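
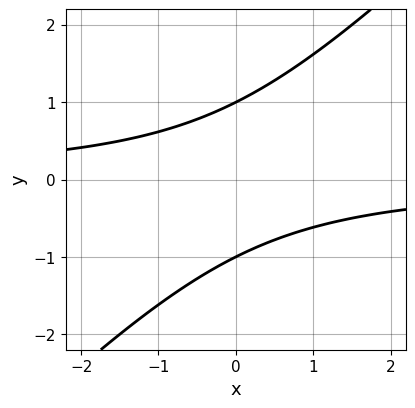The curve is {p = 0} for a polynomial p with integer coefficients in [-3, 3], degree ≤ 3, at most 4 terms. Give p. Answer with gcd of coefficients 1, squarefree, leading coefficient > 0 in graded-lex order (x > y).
x*y - y^2 + 1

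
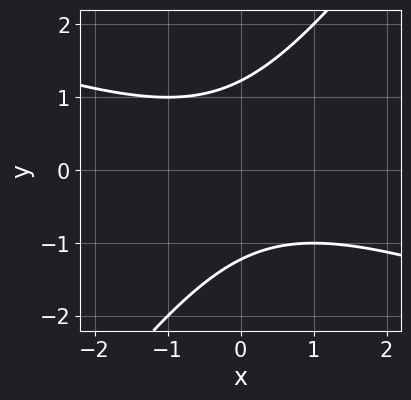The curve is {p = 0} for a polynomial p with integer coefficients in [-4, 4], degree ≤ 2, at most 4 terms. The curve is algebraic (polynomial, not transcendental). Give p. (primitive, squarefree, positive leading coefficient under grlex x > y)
x^2 + 2*x*y - 2*y^2 + 3

(a) The degree is 2 — the shape is more complex than any degree-1 curve.
(b) Against the integer gridlines: it misses every integer gridline on the x-axis.
(c) Assembling these constraints gives the stated polynomial.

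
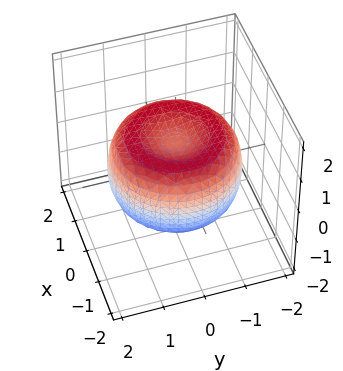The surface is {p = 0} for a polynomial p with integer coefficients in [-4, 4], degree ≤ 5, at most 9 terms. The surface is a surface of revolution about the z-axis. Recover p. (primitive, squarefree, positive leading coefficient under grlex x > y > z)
x^4 + 2*x^2*y^2 + y^4 - 2*x^2 - 2*y^2 + 2*z^2 - 1

First, deg p = 4. A generic line meets the surface in up to 4 points.
Next, symmetries: every cross-section ⟂ z is a circle, so x, y appear only via x² + y².
Next, observable constraints: a circular section at z = -1 has radius exactly 1.
Finally, matching integer coefficients to the picture gives p.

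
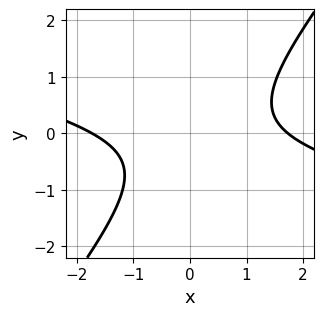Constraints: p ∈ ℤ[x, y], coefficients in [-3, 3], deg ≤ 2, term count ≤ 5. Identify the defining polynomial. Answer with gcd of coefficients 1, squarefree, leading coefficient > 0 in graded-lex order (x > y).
x^2 + 3*x*y - 3*y^2 - y - 3

1. deg p = 2. No degree-1 curve has this shape.
2. From the axis intercepts and sections: no y-intercept at any integer in the box.
3. Fitting integer coefficients to these (and the overall shape) gives p.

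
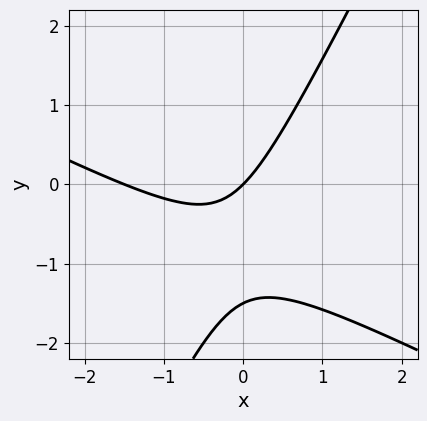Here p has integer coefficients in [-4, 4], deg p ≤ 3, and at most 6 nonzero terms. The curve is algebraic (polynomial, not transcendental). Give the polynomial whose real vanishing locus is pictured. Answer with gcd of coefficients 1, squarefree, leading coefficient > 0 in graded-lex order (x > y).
The degree is 2 — the shape is more complex than any degree-1 curve.
Observable constraints: one x-axis crossing is at x = 0; it crosses the y-axis at the gridline y = 0.
The integer polynomial consistent with all of this is the stated p.

2*x^2 + 3*x*y - 2*y^2 + 3*x - 3*y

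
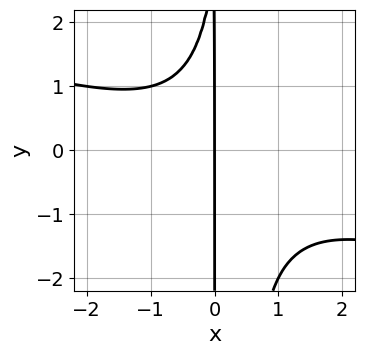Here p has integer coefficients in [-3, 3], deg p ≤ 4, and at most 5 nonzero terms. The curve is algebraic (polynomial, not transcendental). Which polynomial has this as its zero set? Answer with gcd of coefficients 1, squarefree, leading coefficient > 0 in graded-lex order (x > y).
x^3 + 3*x^2*y - x*y + 3*x

(a) The degree is 3 — a generic line meets the curve in up to 3 points.
(b) From the axis intercepts and sections: every point of the y-axis in the box is on the curve; it crosses the x-axis at the gridline x = 0.
(c) Matching integer coefficients to the picture gives p.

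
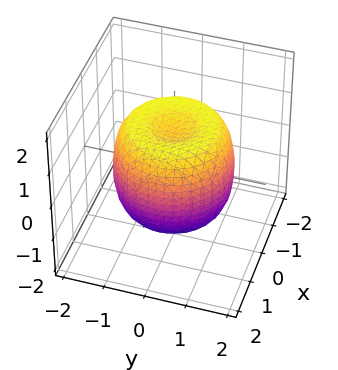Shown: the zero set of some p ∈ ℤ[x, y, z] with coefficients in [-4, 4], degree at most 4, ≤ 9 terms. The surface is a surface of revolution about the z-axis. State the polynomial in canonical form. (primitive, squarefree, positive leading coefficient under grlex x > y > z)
deg p = 4. A generic line meets the surface in up to 4 points.
Symmetries: the surface is invariant under rotation about z: p = q(x² + y², z).
Checking where it meets the axes: among the integer gridlines, it crosses the z-axis at z ∈ {-1, 1}; a circular section at z = 1 has radius between 1 and 2.
Assembling these constraints gives the stated polynomial.

2*x^4 + 4*x^2*y^2 + 2*y^4 - 3*x^2 - 3*y^2 + 2*z^2 - 2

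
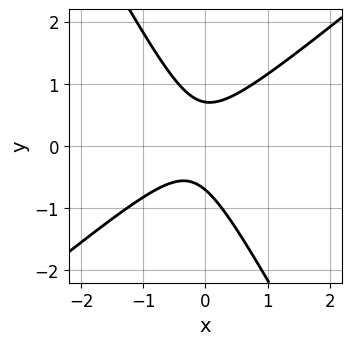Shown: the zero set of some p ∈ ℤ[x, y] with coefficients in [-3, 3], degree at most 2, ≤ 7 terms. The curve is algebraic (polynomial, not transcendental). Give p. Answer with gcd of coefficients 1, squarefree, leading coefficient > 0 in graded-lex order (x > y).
3*x^2 - 2*x*y - 2*y^2 + x + 1

1. The degree is 2 — a generic line meets the curve in up to 2 points.
2. Checking where it meets the axes: the curve avoids every integer x-axis point in the box.
3. These observations pin down the coefficients.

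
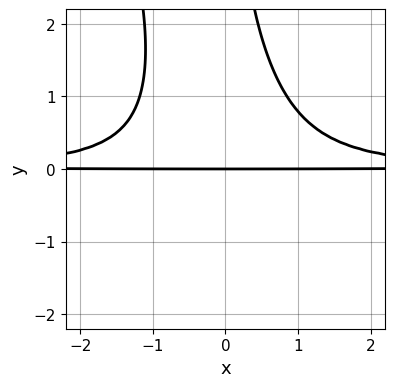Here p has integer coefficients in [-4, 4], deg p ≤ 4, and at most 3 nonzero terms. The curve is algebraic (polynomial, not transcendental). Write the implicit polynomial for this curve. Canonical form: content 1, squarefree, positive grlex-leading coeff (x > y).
3*x^2*y^2 + x*y^3 - 3*y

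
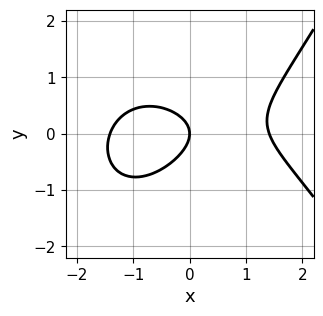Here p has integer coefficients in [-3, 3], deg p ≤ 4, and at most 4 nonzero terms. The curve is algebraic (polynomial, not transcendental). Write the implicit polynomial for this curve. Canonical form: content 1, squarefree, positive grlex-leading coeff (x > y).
x^3 + x*y - 3*y^2 - 2*x

1. The degree is 3 — the shape is more complex than any degree-2 curve.
2. Checking where it meets the axes: one y-axis crossing is at y = 0; one x-axis crossing is at x = 0.
3. The integer polynomial consistent with all of this is the stated p.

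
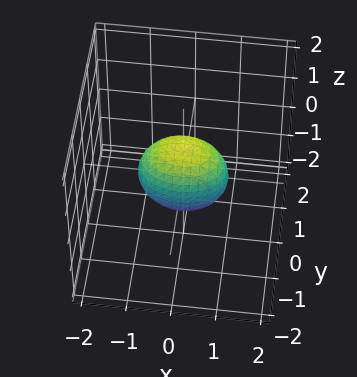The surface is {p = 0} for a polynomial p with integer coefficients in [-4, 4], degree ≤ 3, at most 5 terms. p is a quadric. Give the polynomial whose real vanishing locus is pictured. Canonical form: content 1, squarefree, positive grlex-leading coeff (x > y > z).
First, degree: a closed, bounded, convex surface; a quadric, so deg p = 2.
Next, symmetries: it's symmetric under y → −y, forcing even powers of y; mirror symmetry x ↦ −x ⇒ only even powers of x; mirror symmetry z ↦ −z ⇒ only even powers of z.
Then, against the integer gridlines: among the integer gridlines, it crosses the z-axis at z ∈ {-1, 1}; the x-axis gridline crossings are at x ∈ {-1, 1}.
Finally, the integer polynomial consistent with all of this is the stated p.

x^2 + 2*y^2 + z^2 - 1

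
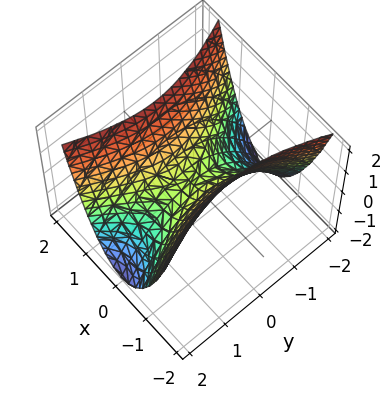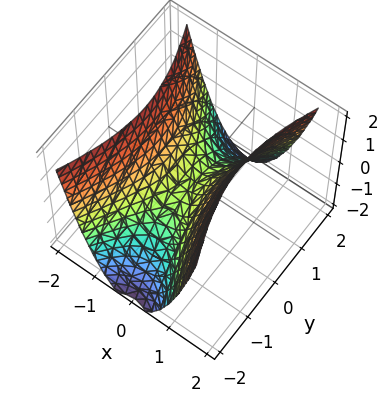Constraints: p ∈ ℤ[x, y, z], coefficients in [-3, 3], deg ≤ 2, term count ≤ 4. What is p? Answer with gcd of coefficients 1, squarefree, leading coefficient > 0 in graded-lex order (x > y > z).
3*x^2 - y^2 - 2*z

First, degree: a hyperbolic paraboloid; a quadric, so deg p = 2.
Then, symmetries: mirror symmetry y ↦ −y ⇒ only even powers of y; mirror symmetry x ↦ −x ⇒ only even powers of x.
Next, from the visible intercepts: it meets the y-axis at y = 0 (among the integer gridlines); it meets the z-axis at z = 0 (among the integer gridlines).
Finally, assembling these constraints gives the stated polynomial.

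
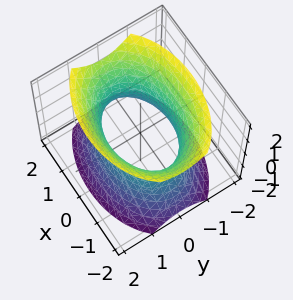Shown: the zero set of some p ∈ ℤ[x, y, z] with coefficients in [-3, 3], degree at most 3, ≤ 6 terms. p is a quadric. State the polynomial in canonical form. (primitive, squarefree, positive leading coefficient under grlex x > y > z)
(a) deg p = 2.
(b) Symmetries: mirror symmetry x ↦ −x ⇒ only even powers of x; the z ↦ −z reflection is a symmetry, so z appears only in even powers; the y ↦ −y reflection is a symmetry, so y appears only in even powers.
(c) Checking where it meets the axes: among the integer gridlines, it crosses the y-axis at y ∈ {-1, 1}; the surface avoids every integer z-axis point in the box.
(d) Together with the visible shape, these determine p as stated.

x^2 + 2*y^2 - z^2 - 2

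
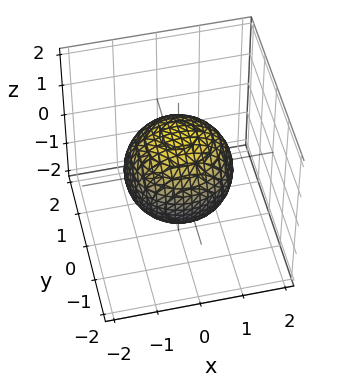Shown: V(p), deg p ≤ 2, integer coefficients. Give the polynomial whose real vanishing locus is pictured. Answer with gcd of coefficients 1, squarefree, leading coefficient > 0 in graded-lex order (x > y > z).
deg p = 2.
Symmetries: it's symmetric under z → −z, forcing even powers of z; every cross-section ⟂ z is a circle, so x, y appear only via x² + y².
Against the integer gridlines: a circular section at z = -1 has radius between 0 and 1.
These observations pin down the coefficients.

2*x^2 + 2*y^2 + 2*z^2 - 3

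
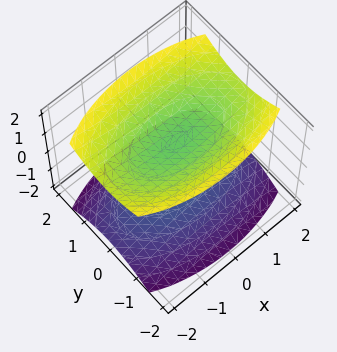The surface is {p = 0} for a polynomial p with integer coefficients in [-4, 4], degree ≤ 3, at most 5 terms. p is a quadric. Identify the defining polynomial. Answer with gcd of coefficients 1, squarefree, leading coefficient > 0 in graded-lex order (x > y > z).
x^2 + 3*y^2 - 3*z^2 + 3

First, I count 2 distinct pieces. Treating them together as one polynomial.
Next, deg p = 2. Two separate bowl-shaped sheets opening away from each other; a quadric.
Next, symmetries: it's symmetric under z → −z, forcing even powers of z; mirror symmetry y ↦ −y ⇒ only even powers of y; the x ↦ −x reflection is a symmetry, so x appears only in even powers.
Next, observable constraints: the surface avoids every integer y-axis point in the box; among the integer gridlines, it crosses the z-axis at z ∈ {-1, 1}; it misses every integer gridline on the x-axis.
Finally, fitting integer coefficients to these (and the overall shape) gives p.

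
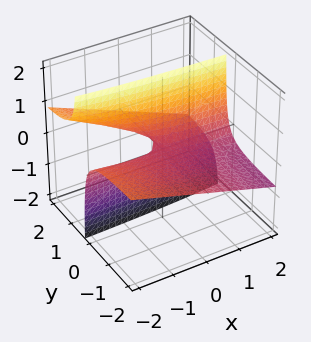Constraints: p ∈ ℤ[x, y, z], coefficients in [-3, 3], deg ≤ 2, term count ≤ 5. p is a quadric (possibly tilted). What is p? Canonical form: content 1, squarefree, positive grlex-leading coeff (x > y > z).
deg p = 2. A generic line meets the surface in up to 2 points.
Checking where it meets the axes: it meets the z-axis at z = 0 (among the integer gridlines); the visible x-axis segment lies entirely on the surface; the visible y-axis segment lies entirely on the surface.
Putting this together gives p.

x*y + 3*y*z - z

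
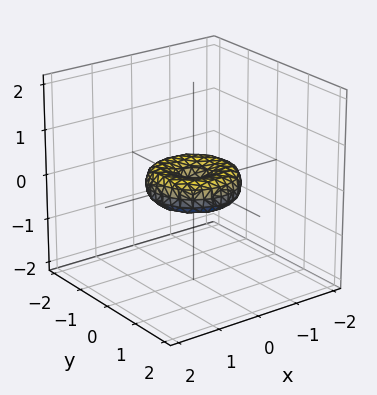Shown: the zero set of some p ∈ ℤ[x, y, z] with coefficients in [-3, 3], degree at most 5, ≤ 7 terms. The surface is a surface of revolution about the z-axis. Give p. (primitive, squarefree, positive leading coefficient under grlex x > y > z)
(a) The degree is 4 — a generic line meets the surface in up to 4 points.
(b) Symmetries: rotational symmetry about the z-axis ⇒ p depends on x, y only through x² + y².
(c) Observable constraints: a circular section at z = 0 has radius exactly 1; the x-axis gridline crossings are at x ∈ {-1, 0, 1}; one z-axis crossing is at z = 0.
(d) These observations pin down the coefficients.

x^4 + 2*x^2*y^2 + y^4 - x^2 - y^2 + 2*z^2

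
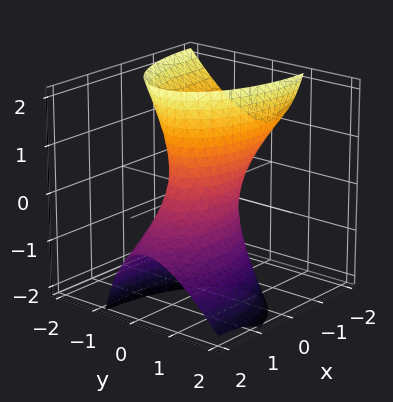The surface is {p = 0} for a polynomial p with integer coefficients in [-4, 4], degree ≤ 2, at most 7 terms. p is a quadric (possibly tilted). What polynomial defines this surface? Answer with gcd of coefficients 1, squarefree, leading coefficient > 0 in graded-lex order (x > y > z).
(a) Degree: the shape is more complex than any degree-1 surface, so deg p = 2.
(b) Against the integer gridlines: the surface avoids every integer z-axis point in the box; among the integer gridlines, it crosses the x-axis at x ∈ {-1, 1}.
(c) Assembling these constraints gives the stated polynomial.

x^2 + 2*x*z + 3*y^2 + 2*y*z - 1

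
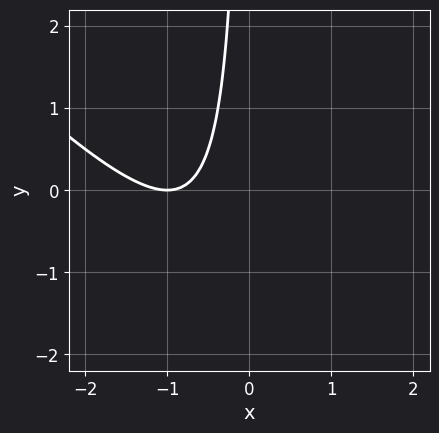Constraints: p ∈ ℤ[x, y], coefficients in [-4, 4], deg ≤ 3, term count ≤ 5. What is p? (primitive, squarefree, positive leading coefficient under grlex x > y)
x^2 + x*y + 2*x + 1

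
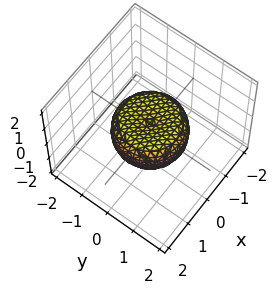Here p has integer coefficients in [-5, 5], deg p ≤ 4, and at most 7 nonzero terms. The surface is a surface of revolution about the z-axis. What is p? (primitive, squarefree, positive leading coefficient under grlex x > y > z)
2*x^4 + 4*x^2*y^2 + 2*y^4 - 2*x^2 - 2*y^2 + 3*z^2 - 1

1. The degree is 4 — the shape is more complex than any degree-3 surface.
2. Symmetry: the surface is invariant under rotation about z: p = q(x² + y², z).
3. Checking where it meets the axes: a circular section at z = 0 has radius between 1 and 2.
4. Solving for integer coefficients yields p as stated.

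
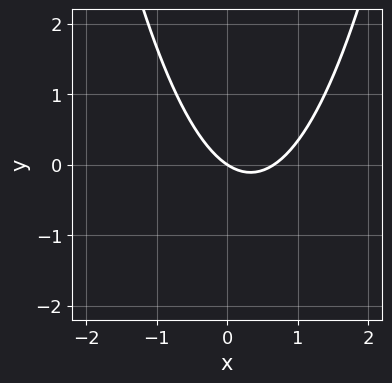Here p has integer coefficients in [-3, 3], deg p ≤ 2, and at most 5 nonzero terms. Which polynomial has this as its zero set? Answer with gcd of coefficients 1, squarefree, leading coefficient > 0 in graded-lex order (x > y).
1. The degree is 2 — the shape is more complex than any degree-1 curve.
2. Reading off the gridlines: it crosses the x-axis at the gridline x = 0; one y-axis crossing is at y = 0.
3. Solving for integer coefficients yields p as stated.

3*x^2 - 2*x - 3*y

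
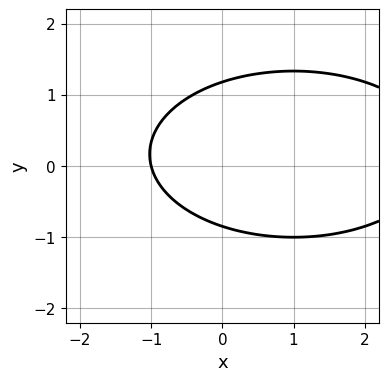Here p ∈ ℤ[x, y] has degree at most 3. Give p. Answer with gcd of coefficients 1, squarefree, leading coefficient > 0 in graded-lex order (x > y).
(a) deg p = 2. The shape is more complex than any degree-1 curve.
(b) Against the integer gridlines: one x-axis crossing is at x = -1.
(c) Assembling these constraints gives the stated polynomial.

x^2 + 3*y^2 - 2*x - y - 3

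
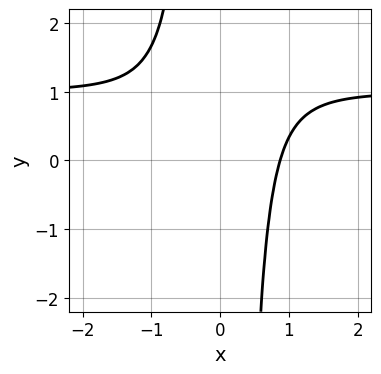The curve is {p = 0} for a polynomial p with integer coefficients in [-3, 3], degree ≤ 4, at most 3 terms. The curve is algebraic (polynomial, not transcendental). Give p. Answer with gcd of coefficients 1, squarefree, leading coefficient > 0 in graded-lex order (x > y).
(a) Degree: no degree-3 curve has this shape, so deg p = 4.
(b) Reading off the gridlines: the curve avoids every integer y-axis point in the box.
(c) The integer polynomial consistent with all of this is the stated p.

3*x^3*y - 3*x^3 + 2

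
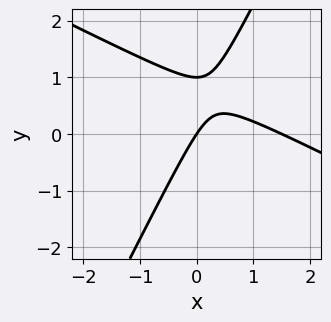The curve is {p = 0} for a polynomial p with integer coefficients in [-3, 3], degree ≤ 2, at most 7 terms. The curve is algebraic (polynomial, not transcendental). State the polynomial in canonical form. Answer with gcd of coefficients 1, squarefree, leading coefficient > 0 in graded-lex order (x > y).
2*x^2 + 3*x*y - 2*y^2 - 3*x + 2*y

(a) The degree is 2 — the shape is more complex than any degree-1 curve.
(b) Against the integer gridlines: among the integer gridlines, it crosses the y-axis at y ∈ {0, 1}; one x-axis crossing is at x = 0.
(c) Fitting integer coefficients to these (and the overall shape) gives p.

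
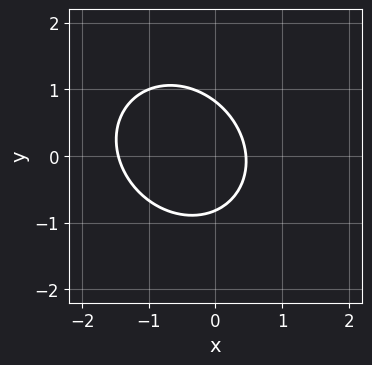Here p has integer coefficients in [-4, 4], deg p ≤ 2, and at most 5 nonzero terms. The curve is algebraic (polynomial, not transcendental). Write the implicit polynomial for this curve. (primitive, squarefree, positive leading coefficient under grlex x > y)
(a) deg p = 2. The shape is more complex than any degree-1 curve.
(b) Putting this together gives p.

3*x^2 + x*y + 3*y^2 + 3*x - 2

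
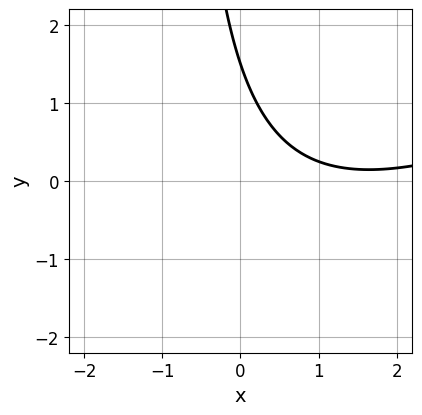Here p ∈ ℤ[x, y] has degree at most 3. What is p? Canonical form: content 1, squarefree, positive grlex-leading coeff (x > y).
(a) Degree: no degree-1 curve has this shape, so deg p = 2.
(b) Against the integer gridlines: no x-intercept at any integer in the box.
(c) Putting this together gives p.

x^2 - 2*x*y - 3*x - 2*y + 3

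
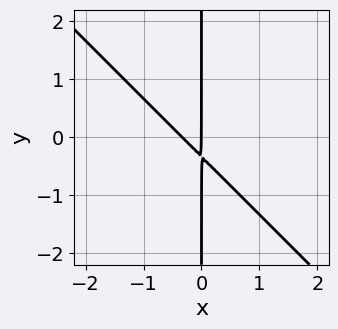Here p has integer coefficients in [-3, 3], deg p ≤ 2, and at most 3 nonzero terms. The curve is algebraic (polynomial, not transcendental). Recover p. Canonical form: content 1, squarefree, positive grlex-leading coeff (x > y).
(a) The degree is 2 — the shape is more complex than any degree-1 curve.
(b) Against the integer gridlines: every point of the y-axis in the box is on the curve; it meets the x-axis at x = 0 (among the integer gridlines).
(c) Solving for integer coefficients yields p as stated.

3*x^2 + 3*x*y + x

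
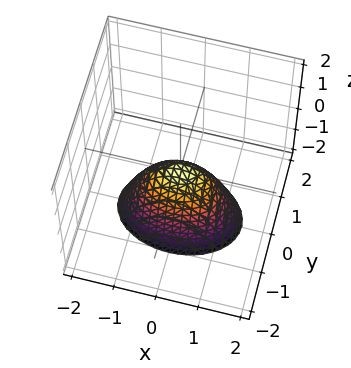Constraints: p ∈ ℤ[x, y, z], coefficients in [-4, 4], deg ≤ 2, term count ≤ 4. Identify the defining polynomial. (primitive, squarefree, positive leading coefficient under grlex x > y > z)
x^2 + 2*y^2 + z

1. deg p = 2. A paraboloid; a quadric.
2. Symmetries: the y ↦ −y reflection is a symmetry, so y appears only in even powers; it's symmetric under x → −x, forcing even powers of x.
3. Against the integer gridlines: it meets the y-axis at y = 0 (among the integer gridlines); it crosses the z-axis at the gridline z = 0; it meets the x-axis at x = 0 (among the integer gridlines).
4. Together with the visible shape, these determine p as stated.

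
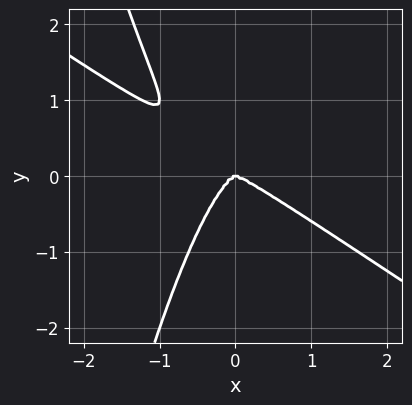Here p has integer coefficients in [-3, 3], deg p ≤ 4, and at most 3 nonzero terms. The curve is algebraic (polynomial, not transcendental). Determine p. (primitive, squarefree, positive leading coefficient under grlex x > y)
2*x^4 + 3*x^3*y + y^3

deg p = 4.
Observable constraints: it crosses the x-axis at the gridline x = 0; it meets the y-axis at y = 0 (among the integer gridlines).
Solving for integer coefficients yields p as stated.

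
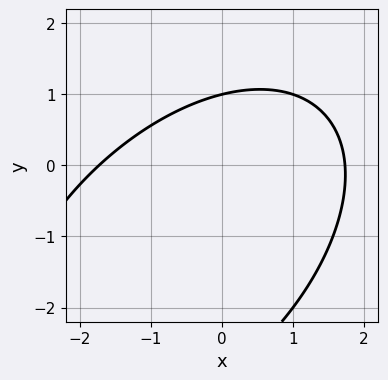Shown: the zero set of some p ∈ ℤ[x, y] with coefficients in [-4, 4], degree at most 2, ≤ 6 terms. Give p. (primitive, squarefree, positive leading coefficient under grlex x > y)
deg p = 2. A generic line meets the curve in up to 2 points.
Observable constraints: one y-axis crossing is at y = 1.
Putting this together gives p.

x^2 - x*y + y^2 + 2*y - 3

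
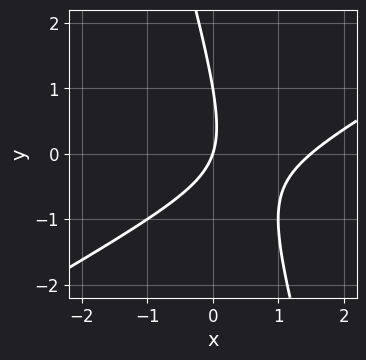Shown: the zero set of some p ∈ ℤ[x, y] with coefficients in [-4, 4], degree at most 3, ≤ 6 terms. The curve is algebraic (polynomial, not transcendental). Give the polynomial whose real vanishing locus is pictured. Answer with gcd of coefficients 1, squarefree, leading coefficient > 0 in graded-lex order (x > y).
First, degree: no degree-1 curve has this shape, so deg p = 2.
Then, observable constraints: among the integer gridlines, it crosses the y-axis at y ∈ {0, 1}; it meets the x-axis at x = 0 (among the integer gridlines).
Finally, these observations pin down the coefficients.

2*x^2 - 3*x*y - y^2 - 3*x + y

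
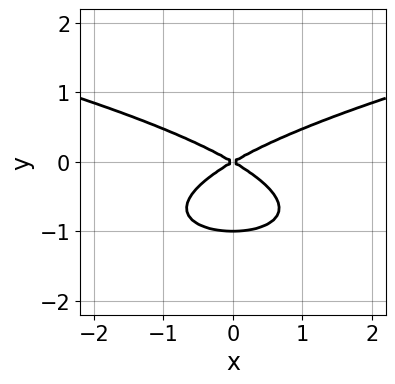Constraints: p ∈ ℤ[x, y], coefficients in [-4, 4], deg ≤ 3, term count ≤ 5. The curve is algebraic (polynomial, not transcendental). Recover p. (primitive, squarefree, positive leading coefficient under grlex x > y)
(a) deg p = 3. The shape is more complex than any degree-2 curve.
(b) Symmetries: mirror symmetry x ↦ −x ⇒ only even powers of x.
(c) Reading off the gridlines: it meets the x-axis at x = 0 (among the integer gridlines); the y-axis gridline crossings are at y ∈ {-1, 0}.
(d) Putting this together gives p.

3*y^3 - x^2 + 3*y^2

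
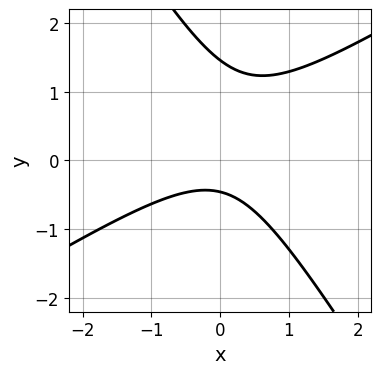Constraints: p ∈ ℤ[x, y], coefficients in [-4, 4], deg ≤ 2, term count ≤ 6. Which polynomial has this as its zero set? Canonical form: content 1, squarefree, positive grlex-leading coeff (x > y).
3*x^2 - 3*x*y - 3*y^2 + 3*y + 2

First, degree: the shape is more complex than any degree-1 curve, so deg p = 2.
Then, checking where it meets the axes: the curve avoids every integer x-axis point in the box.
Finally, fitting integer coefficients to these (and the overall shape) gives p.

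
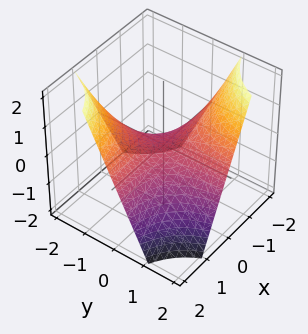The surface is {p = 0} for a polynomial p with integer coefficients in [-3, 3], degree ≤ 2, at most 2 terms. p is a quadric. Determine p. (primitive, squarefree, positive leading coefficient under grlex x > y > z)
x*y + z

The degree is 2 — a hyperbolic paraboloid; a quadric.
Reading off the gridlines: it crosses the z-axis at the gridline z = 0; every point of the x-axis in the box is on the surface; the visible y-axis segment lies entirely on the surface.
Fitting integer coefficients to these (and the overall shape) gives p.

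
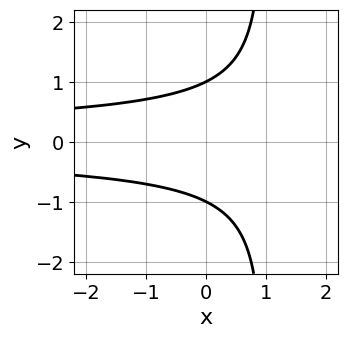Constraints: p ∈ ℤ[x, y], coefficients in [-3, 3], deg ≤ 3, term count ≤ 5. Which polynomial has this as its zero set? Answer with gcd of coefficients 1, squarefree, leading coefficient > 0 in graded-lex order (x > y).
x*y^2 - y^2 + 1

deg p = 3. The shape is more complex than any degree-2 curve.
Symmetries: mirror symmetry y ↦ −y ⇒ only even powers of y.
Observable constraints: the curve avoids every integer x-axis point in the box; the y-axis gridline crossings are at y ∈ {-1, 1}.
Fitting integer coefficients to these (and the overall shape) gives p.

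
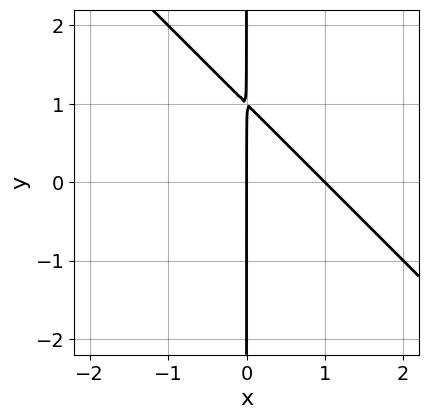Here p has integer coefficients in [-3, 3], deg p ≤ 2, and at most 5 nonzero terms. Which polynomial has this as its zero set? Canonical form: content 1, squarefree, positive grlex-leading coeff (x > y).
(a) The degree is 2 — the shape is more complex than any degree-1 curve.
(b) Observable constraints: every point of the y-axis in the box is on the curve; the x-axis gridline crossings are at x ∈ {0, 1}.
(c) Fitting integer coefficients to these (and the overall shape) gives p.

x^2 + x*y - x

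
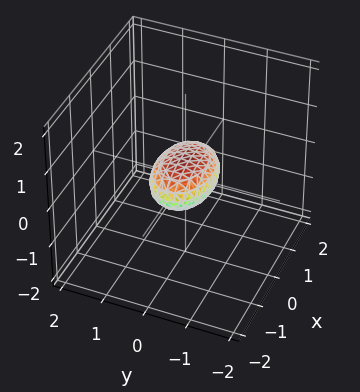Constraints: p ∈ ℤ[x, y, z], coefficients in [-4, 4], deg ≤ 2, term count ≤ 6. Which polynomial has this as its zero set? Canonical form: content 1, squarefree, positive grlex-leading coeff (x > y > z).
1. deg p = 2. Bounded and convex; a quadric.
2. Symmetries: mirror symmetry y ↦ −y ⇒ only even powers of y; it's symmetric under z → −z, forcing even powers of z; mirror symmetry x ↦ −x ⇒ only even powers of x.
3. Reading off the gridlines: among the integer gridlines, it crosses the x-axis at x ∈ {-1, 1}.
4. Solving for integer coefficients yields p as stated.

x^2 + 2*y^2 + 3*z^2 - 1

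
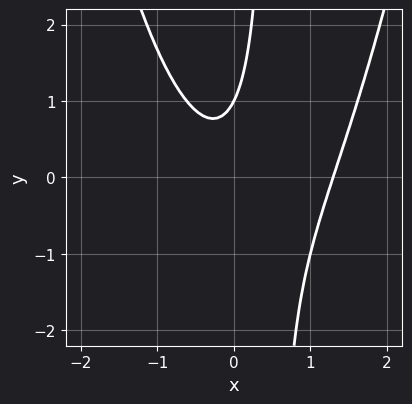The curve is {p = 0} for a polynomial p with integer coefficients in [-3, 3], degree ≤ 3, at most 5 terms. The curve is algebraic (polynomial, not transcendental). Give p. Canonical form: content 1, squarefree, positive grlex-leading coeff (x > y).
2*x^3 - 2*x^2 - 2*x*y + y - 1

Degree: a generic line meets the curve in up to 3 points, so deg p = 3.
From the axis intercepts and sections: it crosses the y-axis at the gridline y = 1.
Solving for integer coefficients yields p as stated.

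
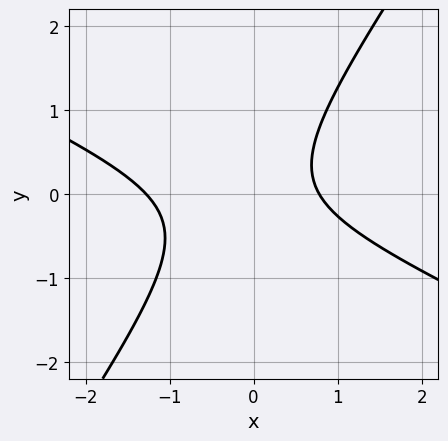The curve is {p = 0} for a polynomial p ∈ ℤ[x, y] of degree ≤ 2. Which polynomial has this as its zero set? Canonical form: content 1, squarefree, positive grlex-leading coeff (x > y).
First, deg p = 2.
Next, reading off the gridlines: no y-intercept at any integer in the box.
Finally, the integer polynomial consistent with all of this is the stated p.

2*x^2 + 3*x*y - 3*y^2 + x - 2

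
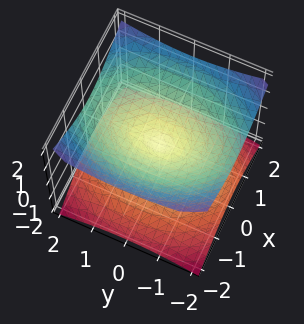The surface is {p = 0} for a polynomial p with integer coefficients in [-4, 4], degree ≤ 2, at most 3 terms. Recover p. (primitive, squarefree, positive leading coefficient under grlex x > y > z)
2*x^2 + y^2 - 3*z^2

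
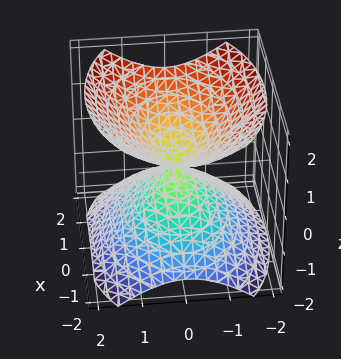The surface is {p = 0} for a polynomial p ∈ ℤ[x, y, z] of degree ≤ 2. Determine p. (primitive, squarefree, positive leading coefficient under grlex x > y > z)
x^2 + 2*y^2 - 2*z^2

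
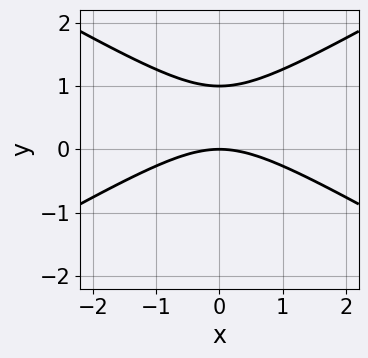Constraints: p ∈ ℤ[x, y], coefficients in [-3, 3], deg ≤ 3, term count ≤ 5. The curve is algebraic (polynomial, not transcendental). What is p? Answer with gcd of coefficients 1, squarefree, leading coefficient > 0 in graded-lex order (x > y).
1. The degree is 2 — a generic line meets the curve in up to 2 points.
2. Symmetries: mirror symmetry x ↦ −x ⇒ only even powers of x.
3. Reading off the gridlines: it meets the x-axis at x = 0 (among the integer gridlines); among the integer gridlines, it crosses the y-axis at y ∈ {0, 1}.
4. Together with the visible shape, these determine p as stated.

x^2 - 3*y^2 + 3*y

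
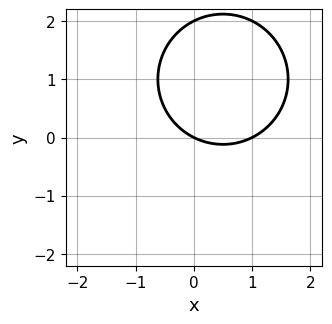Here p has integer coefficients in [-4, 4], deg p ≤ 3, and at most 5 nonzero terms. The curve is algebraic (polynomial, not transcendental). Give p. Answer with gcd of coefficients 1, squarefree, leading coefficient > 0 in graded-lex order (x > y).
x^2 + y^2 - x - 2*y

1. The degree is 2 — no degree-1 curve has this shape.
2. Reading off the gridlines: the y-axis gridline crossings are at y ∈ {0, 2}; among the integer gridlines, it crosses the x-axis at x ∈ {0, 1}.
3. Matching integer coefficients to the picture gives p.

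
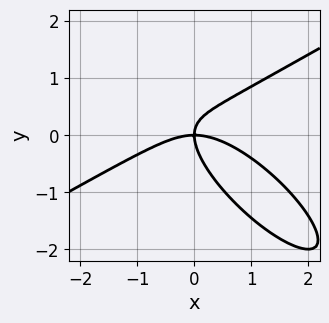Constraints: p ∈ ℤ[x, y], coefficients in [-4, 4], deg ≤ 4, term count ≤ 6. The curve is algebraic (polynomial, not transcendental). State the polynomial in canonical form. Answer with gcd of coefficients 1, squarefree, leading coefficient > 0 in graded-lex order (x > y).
1. Degree: no degree-2 curve has this shape, so deg p = 3.
2. From the visible intercepts: it meets the x-axis at x = 0 (among the integer gridlines); it meets the y-axis at y = 0 (among the integer gridlines).
3. Matching integer coefficients to the picture gives p.

x^3 - 2*x*y^2 - 2*y^3 + 2*x*y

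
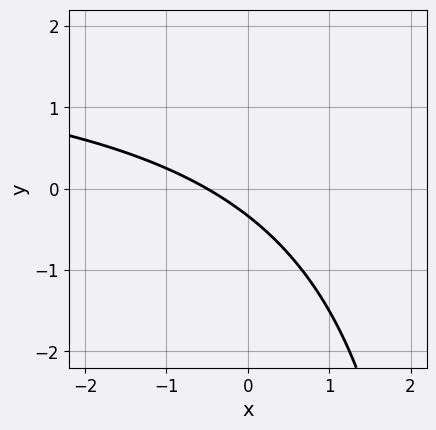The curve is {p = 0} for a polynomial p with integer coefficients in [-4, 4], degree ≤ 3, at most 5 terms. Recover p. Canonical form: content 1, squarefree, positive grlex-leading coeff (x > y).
x*y - 2*x - 3*y - 1

deg p = 2. The shape is more complex than any degree-1 curve.
Solving for integer coefficients yields p as stated.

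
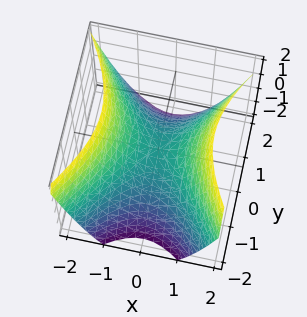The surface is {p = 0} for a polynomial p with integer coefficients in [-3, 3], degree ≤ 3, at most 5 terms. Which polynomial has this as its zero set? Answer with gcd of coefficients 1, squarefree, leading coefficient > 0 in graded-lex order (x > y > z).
3*x^2 - 2*y^2 - 3*z

Degree: a hyperbolic paraboloid; a quadric, so deg p = 2.
Symmetries: mirror symmetry y ↦ −y ⇒ only even powers of y; the x ↦ −x reflection is a symmetry, so x appears only in even powers.
Observable constraints: it meets the x-axis at x = 0 (among the integer gridlines); it crosses the z-axis at the gridline z = 0; it meets the y-axis at y = 0 (among the integer gridlines).
The integer polynomial consistent with all of this is the stated p.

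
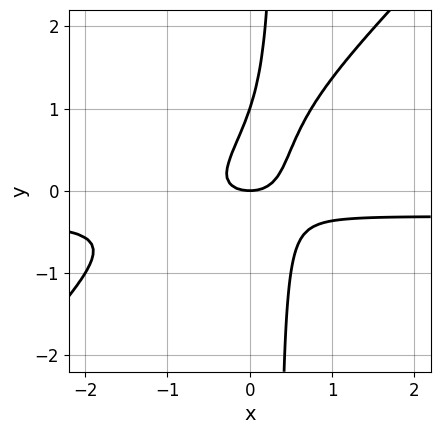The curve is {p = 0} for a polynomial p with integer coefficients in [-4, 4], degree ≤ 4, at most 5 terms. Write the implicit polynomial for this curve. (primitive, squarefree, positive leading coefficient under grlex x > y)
3*x^2*y - 3*x*y^2 + x^2 + y^2 - y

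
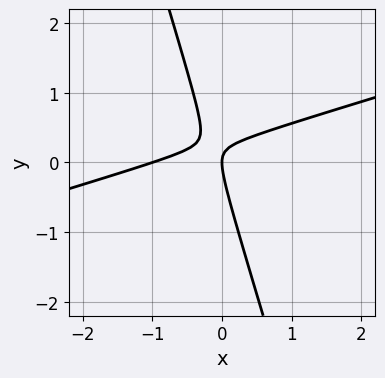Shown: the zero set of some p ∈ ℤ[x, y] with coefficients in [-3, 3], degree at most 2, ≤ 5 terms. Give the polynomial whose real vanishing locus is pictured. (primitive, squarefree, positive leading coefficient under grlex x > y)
First, the degree is 2 — a generic line meets the curve in up to 2 points.
Next, from the axis intercepts and sections: the x-axis gridline crossings are at x ∈ {-1, 0}; it crosses the y-axis at the gridline y = 0.
Finally, these observations pin down the coefficients.

x^2 - 3*x*y - y^2 + x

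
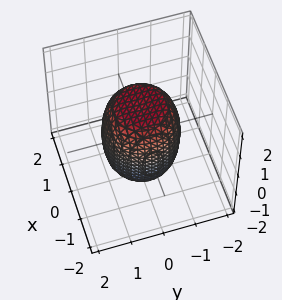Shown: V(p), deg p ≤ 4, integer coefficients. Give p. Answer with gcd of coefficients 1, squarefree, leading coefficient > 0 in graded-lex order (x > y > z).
2*x^4 + 4*x^2*y^2 + 2*y^4 - x^2 - y^2 + z^2 - 2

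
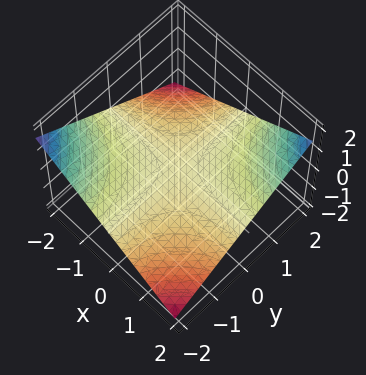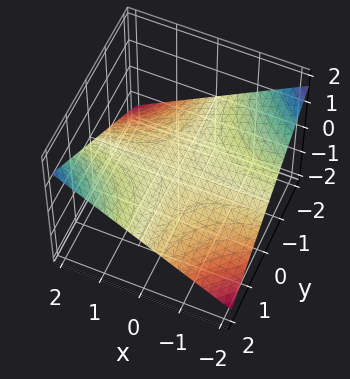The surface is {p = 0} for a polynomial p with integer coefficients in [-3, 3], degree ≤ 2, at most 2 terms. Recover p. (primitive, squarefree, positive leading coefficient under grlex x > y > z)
x*y - 3*z

(a) Degree: a saddle surface; a quadric, so deg p = 2.
(b) Checking where it meets the axes: every point of the y-axis in the box is on the surface; the visible x-axis segment lies entirely on the surface; it meets the z-axis at z = 0 (among the integer gridlines).
(c) Assembling these constraints gives the stated polynomial.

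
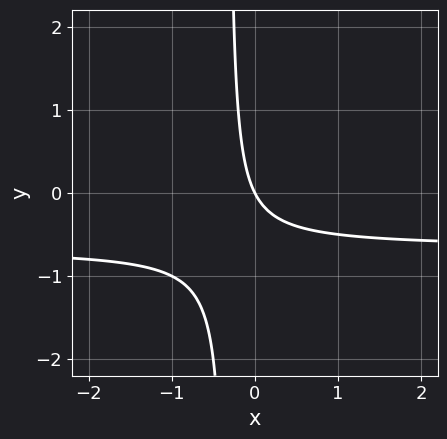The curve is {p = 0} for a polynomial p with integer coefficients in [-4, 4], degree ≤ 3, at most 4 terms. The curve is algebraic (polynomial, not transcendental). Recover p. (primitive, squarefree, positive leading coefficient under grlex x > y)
(a) Degree: a generic line meets the curve in up to 2 points, so deg p = 2.
(b) Observable constraints: it crosses the x-axis at the gridline x = 0; it crosses the y-axis at the gridline y = 0.
(c) These observations pin down the coefficients.

3*x*y + 2*x + y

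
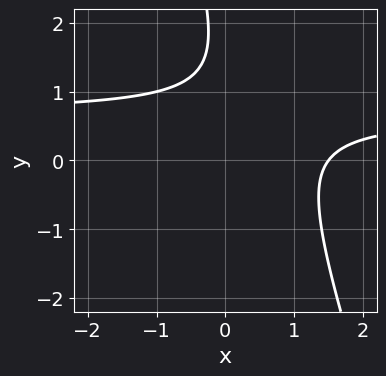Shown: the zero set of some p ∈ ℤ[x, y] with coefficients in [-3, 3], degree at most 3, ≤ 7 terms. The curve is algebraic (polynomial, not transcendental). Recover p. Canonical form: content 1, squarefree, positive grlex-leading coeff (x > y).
3*x*y + y^2 - 2*x - 3*y + 3

1. The degree is 2 — the shape is more complex than any degree-1 curve.
2. Reading off the gridlines: it misses every integer gridline on the y-axis.
3. The integer polynomial consistent with all of this is the stated p.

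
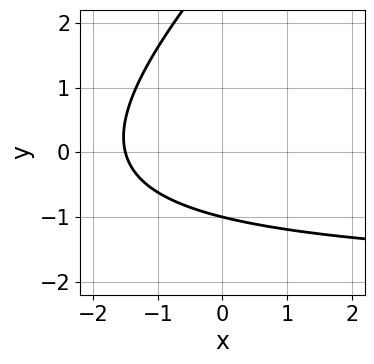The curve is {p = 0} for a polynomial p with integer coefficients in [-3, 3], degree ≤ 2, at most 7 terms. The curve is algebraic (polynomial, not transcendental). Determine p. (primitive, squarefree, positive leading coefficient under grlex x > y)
First, degree: a generic line meets the curve in up to 2 points, so deg p = 2.
Next, from the axis intercepts and sections: one y-axis crossing is at y = -1.
Finally, these observations pin down the coefficients.

x*y - y^2 + 2*x + 2*y + 3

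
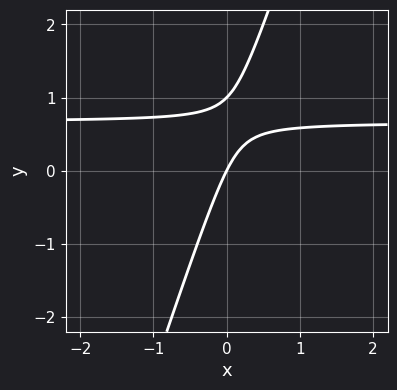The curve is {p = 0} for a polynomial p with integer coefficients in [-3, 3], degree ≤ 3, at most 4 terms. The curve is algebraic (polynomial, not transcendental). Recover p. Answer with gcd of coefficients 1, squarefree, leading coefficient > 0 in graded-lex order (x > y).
1. deg p = 2. A generic line meets the curve in up to 2 points.
2. From the visible intercepts: it crosses the x-axis at the gridline x = 0; the y-axis gridline crossings are at y ∈ {0, 1}.
3. Assembling these constraints gives the stated polynomial.

3*x*y - y^2 - 2*x + y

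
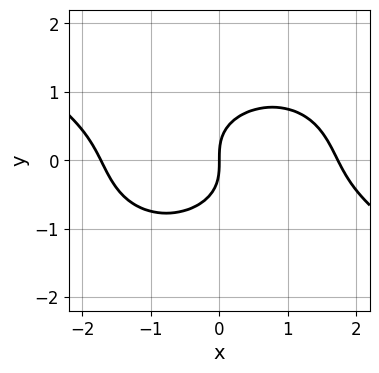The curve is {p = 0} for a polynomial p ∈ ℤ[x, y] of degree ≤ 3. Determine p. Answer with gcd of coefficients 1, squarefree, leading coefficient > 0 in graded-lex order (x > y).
x^3 + x^2*y + 3*y^3 - 3*x

The degree is 3 — the shape is more complex than any degree-2 curve.
From the axis intercepts and sections: one y-axis crossing is at y = 0; one x-axis crossing is at x = 0.
Matching integer coefficients to the picture gives p.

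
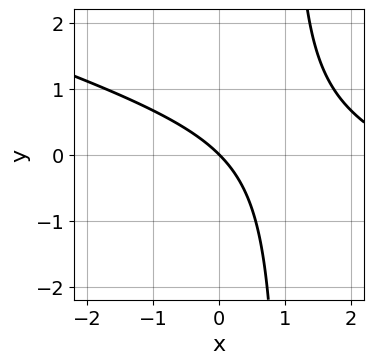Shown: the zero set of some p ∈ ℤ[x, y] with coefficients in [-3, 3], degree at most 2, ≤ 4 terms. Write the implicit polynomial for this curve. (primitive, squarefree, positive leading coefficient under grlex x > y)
First, deg p = 2.
Then, from the visible intercepts: it meets the x-axis at x = 0 (among the integer gridlines); it crosses the y-axis at the gridline y = 0.
Finally, matching integer coefficients to the picture gives p.

x^2 + 3*x*y - 3*x - 3*y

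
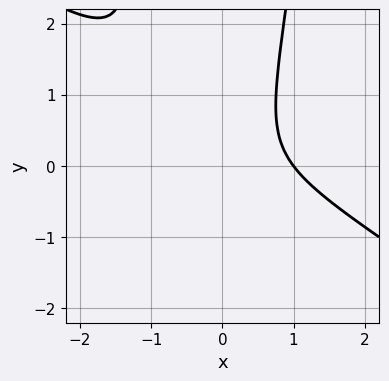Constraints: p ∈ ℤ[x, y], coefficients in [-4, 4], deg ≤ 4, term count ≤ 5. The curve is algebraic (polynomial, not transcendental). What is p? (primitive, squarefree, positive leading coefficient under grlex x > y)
2*x^3 + 3*x^2*y - x^2 - y^2 - 1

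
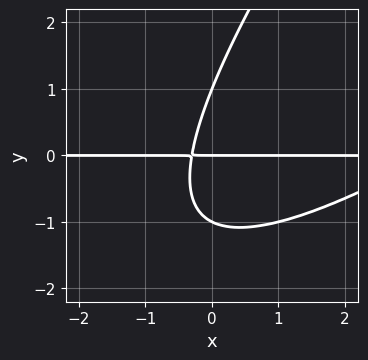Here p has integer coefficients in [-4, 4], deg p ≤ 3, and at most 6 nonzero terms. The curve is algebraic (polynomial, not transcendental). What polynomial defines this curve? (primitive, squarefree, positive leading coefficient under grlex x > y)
deg p = 3. A generic line meets the curve in up to 3 points.
Observable constraints: every point of the x-axis in the box is on the curve; the y-axis gridline crossings are at y ∈ {-1, 0, 1}.
Putting this together gives p.

x^2*y - 2*x*y^2 + y^3 - 3*x*y - y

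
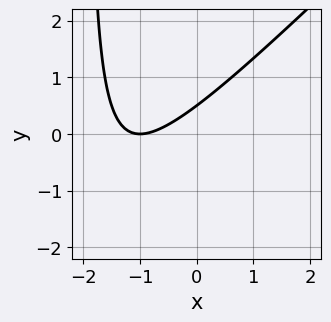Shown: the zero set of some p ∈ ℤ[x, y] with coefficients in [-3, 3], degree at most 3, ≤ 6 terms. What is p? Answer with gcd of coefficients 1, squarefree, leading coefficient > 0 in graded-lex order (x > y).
deg p = 2. The shape is more complex than any degree-1 curve.
From the axis intercepts and sections: it crosses the x-axis at the gridline x = -1.
The integer polynomial consistent with all of this is the stated p.

x^2 - x*y + 2*x - 2*y + 1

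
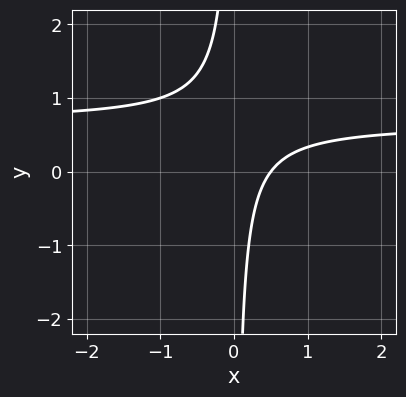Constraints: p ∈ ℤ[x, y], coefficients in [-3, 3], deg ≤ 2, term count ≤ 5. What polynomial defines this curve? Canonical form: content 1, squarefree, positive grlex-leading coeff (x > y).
3*x*y - 2*x + 1

The degree is 2 — a generic line meets the curve in up to 2 points.
Reading off the gridlines: it misses every integer gridline on the y-axis.
Putting this together gives p.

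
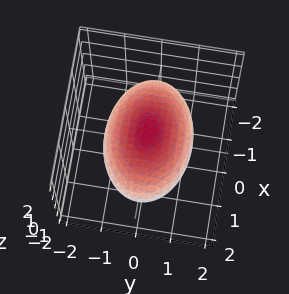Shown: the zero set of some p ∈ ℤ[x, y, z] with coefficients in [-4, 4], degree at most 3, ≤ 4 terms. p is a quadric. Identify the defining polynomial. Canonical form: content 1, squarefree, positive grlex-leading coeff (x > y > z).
First, deg p = 2. A closed, bounded, convex surface; a quadric.
Then, symmetries: it's symmetric under z → −z, forcing even powers of z; it's symmetric under y → −y, forcing even powers of y; mirror symmetry x ↦ −x ⇒ only even powers of x.
Next, checking where it meets the axes: among the integer gridlines, it crosses the z-axis at z ∈ {-1, 1}.
Finally, together with the visible shape, these determine p as stated.

x^2 + 2*y^2 + 3*z^2 - 3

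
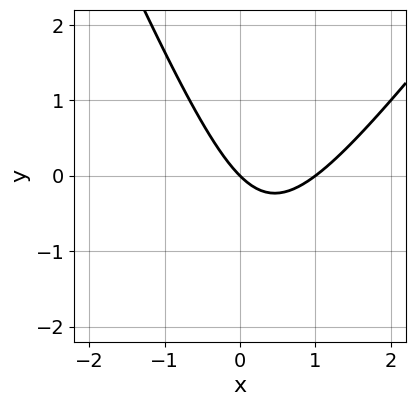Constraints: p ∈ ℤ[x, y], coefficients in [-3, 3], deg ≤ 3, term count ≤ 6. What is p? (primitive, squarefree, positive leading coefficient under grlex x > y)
3*x^2 - x*y - y^2 - 3*x - 3*y

First, deg p = 2. No degree-1 curve has this shape.
Next, observable constraints: it crosses the y-axis at the gridline y = 0; among the integer gridlines, it crosses the x-axis at x ∈ {0, 1}.
Finally, putting this together gives p.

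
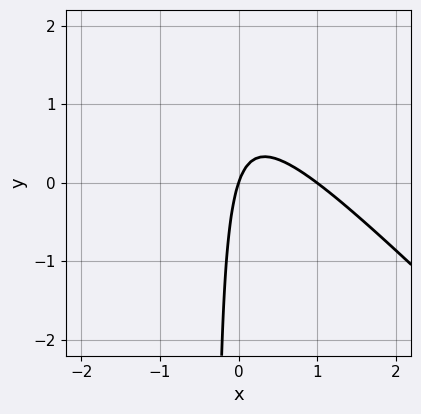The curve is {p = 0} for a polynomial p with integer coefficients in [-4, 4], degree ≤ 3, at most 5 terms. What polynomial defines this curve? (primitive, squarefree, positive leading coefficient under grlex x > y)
1. deg p = 2. No degree-1 curve has this shape.
2. Against the integer gridlines: among the integer gridlines, it crosses the x-axis at x ∈ {0, 1}; it meets the y-axis at y = 0 (among the integer gridlines).
3. Putting this together gives p.

3*x^2 + 3*x*y - 3*x + y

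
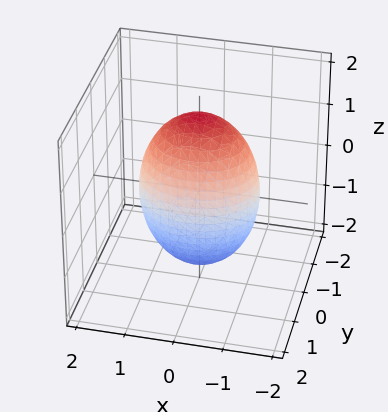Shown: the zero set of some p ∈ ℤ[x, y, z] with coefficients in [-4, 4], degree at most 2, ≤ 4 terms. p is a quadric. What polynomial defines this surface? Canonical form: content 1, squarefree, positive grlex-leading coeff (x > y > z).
(a) The degree is 2 — bounded and convex; a quadric.
(b) Symmetries: the y ↦ −y reflection is a symmetry, so y appears only in even powers; mirror symmetry x ↦ −x ⇒ only even powers of x; mirror symmetry z ↦ −z ⇒ only even powers of z.
(c) From the axis intercepts and sections: the y-axis gridline crossings are at y ∈ {-1, 1}.
(d) The integer polynomial consistent with all of this is the stated p.

2*x^2 + 3*y^2 + z^2 - 3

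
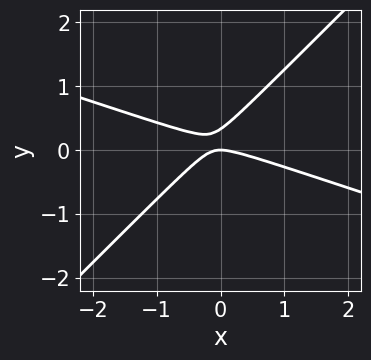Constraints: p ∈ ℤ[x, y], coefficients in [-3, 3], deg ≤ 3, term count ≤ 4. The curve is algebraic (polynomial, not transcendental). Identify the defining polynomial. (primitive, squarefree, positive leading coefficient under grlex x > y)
1. The degree is 2 — no degree-1 curve has this shape.
2. Checking where it meets the axes: one x-axis crossing is at x = 0; it crosses the y-axis at the gridline y = 0.
3. The integer polynomial consistent with all of this is the stated p.

x^2 + 2*x*y - 3*y^2 + y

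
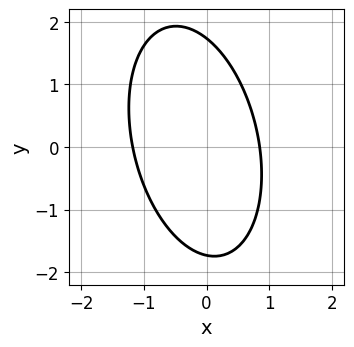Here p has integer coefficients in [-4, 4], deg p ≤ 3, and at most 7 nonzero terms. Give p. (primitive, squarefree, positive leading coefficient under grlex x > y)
3*x^2 + x*y + y^2 + x - 3

First, degree: the shape is more complex than any degree-1 curve, so deg p = 2.
Finally, solving for integer coefficients yields p as stated.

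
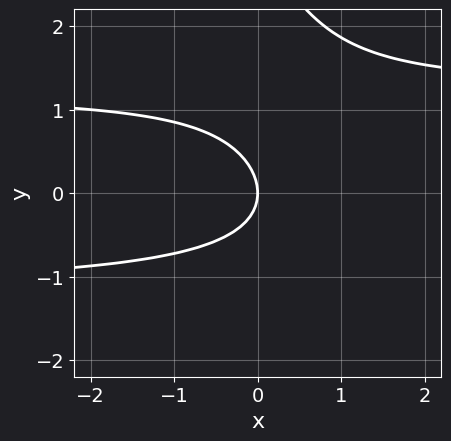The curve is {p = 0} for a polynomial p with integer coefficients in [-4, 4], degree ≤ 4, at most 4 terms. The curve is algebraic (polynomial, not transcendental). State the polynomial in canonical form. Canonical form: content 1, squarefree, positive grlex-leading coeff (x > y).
2*x*y^2 + y^3 - 3*y^2 - 3*x

(a) Degree: no degree-2 curve has this shape, so deg p = 3.
(b) Against the integer gridlines: it meets the y-axis at y = 0 (among the integer gridlines); it meets the x-axis at x = 0 (among the integer gridlines).
(c) Together with the visible shape, these determine p as stated.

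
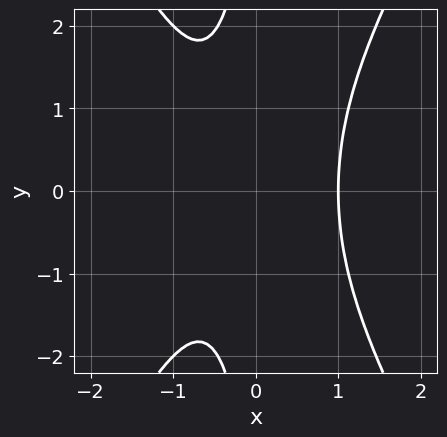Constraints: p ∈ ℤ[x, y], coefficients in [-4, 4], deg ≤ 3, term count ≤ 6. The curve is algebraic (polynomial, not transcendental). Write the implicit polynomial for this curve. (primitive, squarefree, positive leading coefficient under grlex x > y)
3*x^3 - x*y^2 - x - 2

The degree is 3 — the shape is more complex than any degree-2 curve.
Symmetries: the y ↦ −y reflection is a symmetry, so y appears only in even powers.
Against the integer gridlines: it meets the x-axis at x = 1 (among the integer gridlines); it misses every integer gridline on the y-axis.
These observations pin down the coefficients.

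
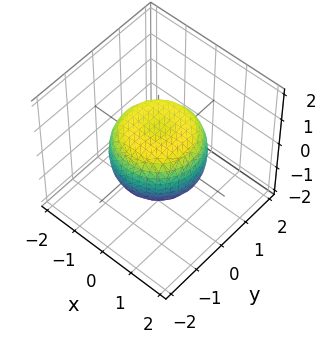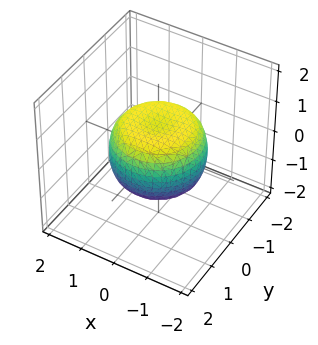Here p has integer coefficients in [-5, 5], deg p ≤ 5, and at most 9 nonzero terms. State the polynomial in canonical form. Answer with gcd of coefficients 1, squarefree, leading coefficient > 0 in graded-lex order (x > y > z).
1. deg p = 4. No degree-3 surface has this shape.
2. Symmetry: every cross-section ⟂ z is a circle, so x, y appear only via x² + y².
3. From the visible intercepts: a circular section at z = 0 has radius between 1 and 2.
4. The integer polynomial consistent with all of this is the stated p.

2*x^4 + 4*x^2*y^2 + 2*y^4 - 2*x^2 - 2*y^2 + 3*z^2 - 2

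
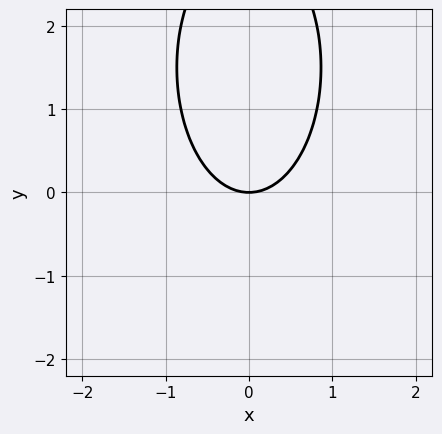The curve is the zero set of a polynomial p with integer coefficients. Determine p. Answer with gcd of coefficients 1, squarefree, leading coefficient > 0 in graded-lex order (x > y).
3*x^2 + y^2 - 3*y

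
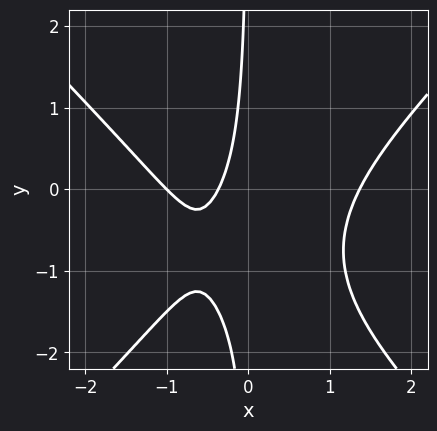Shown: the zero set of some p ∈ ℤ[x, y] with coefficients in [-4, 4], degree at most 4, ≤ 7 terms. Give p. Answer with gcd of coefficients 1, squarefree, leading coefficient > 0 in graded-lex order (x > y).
2*x^3 - 2*x*y^2 - 3*x*y - 3*x - 1

First, the degree is 3 — no degree-2 curve has this shape.
Then, from the axis intercepts and sections: it misses every integer gridline on the y-axis; it meets the x-axis at x = -1 (among the integer gridlines).
Finally, solving for integer coefficients yields p as stated.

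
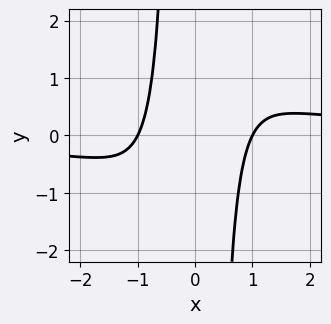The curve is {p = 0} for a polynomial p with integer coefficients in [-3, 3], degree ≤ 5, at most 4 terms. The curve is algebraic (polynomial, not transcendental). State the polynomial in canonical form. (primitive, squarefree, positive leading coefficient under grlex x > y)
x^3*y - x^2 + 1

1. The degree is 4 — the shape is more complex than any degree-3 curve.
2. Reading off the gridlines: the curve avoids every integer y-axis point in the box; the x-axis gridline crossings are at x ∈ {-1, 1}.
3. Fitting integer coefficients to these (and the overall shape) gives p.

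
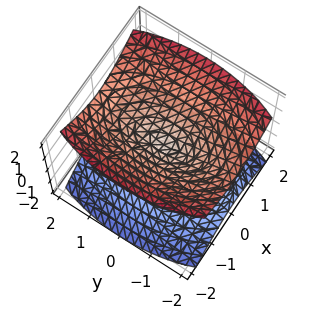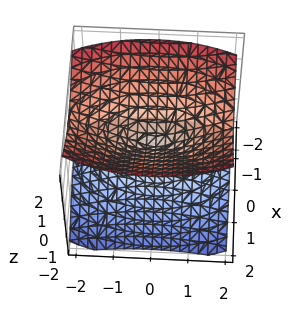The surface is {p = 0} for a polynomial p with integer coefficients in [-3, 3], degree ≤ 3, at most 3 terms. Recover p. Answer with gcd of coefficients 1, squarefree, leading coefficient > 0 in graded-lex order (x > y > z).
1. The picture has 2 separate pieces.
2. deg p = 2.
3. Symmetries: it's symmetric under z → −z, forcing even powers of z; the y ↦ −y reflection is a symmetry, so y appears only in even powers; it's symmetric under x → −x, forcing even powers of x.
4. From the visible intercepts: one y-axis crossing is at y = 0; one x-axis crossing is at x = 0; one z-axis crossing is at z = 0.
5. The integer polynomial consistent with all of this is the stated p.

3*x^2 + y^2 - 3*z^2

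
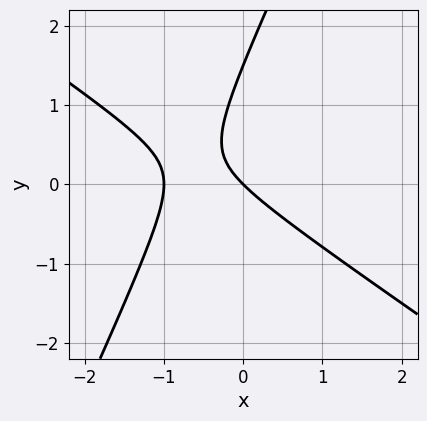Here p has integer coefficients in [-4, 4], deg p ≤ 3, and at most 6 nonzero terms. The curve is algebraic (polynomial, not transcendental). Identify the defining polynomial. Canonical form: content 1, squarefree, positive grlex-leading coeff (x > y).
1. deg p = 2. A generic line meets the curve in up to 2 points.
2. Against the integer gridlines: among the integer gridlines, it crosses the x-axis at x ∈ {-1, 0}; one y-axis crossing is at y = 0.
3. These observations pin down the coefficients.

3*x^2 + 3*x*y - 2*y^2 + 3*x + 3*y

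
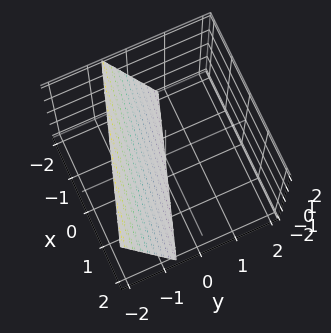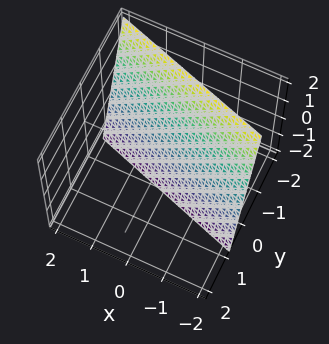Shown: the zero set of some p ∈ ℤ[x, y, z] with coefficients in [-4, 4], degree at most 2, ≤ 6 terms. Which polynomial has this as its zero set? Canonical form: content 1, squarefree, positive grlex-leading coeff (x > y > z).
x + 3*y + z + 2

Degree: the surface is flat (a plane), so deg p = 1.
Observable constraints: it meets the z-axis at z = -2 (among the integer gridlines); it crosses the x-axis at the gridline x = -2.
Putting this together gives p.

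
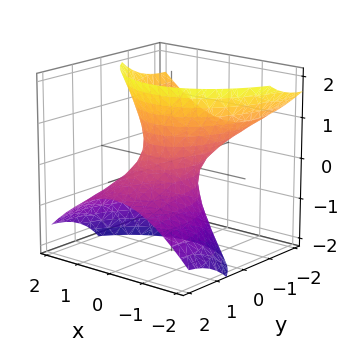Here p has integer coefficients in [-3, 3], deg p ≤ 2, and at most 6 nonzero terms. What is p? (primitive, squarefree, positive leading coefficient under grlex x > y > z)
The degree is 2 — the shape is more complex than any degree-1 surface.
Observable constraints: the surface avoids every integer z-axis point in the box; among the integer gridlines, it crosses the y-axis at y ∈ {-1, 1}.
The integer polynomial consistent with all of this is the stated p.

2*x^2 + y^2 + 3*y*z - z^2 - 1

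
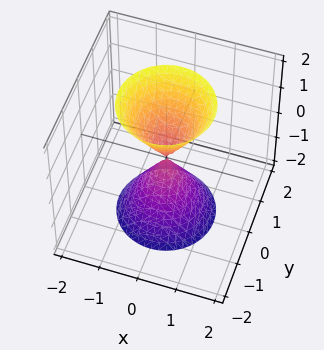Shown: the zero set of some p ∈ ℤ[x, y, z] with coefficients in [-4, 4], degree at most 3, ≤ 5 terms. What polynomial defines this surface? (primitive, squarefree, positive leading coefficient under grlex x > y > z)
3*x^2 + 3*y^2 - z^2

First, there are 2 components. They look like related sheets of one shape, so recover p as a whole.
Then, deg p = 2. Two nappes meeting at a single point; a quadric.
Then, symmetries: the z ↦ −z reflection is a symmetry, so z appears only in even powers; the surface is invariant under rotation about z: p = q(x² + y², z).
Next, observable constraints: a circular section at z = 2 has radius between 1 and 2; it meets the x-axis at x = 0 (among the integer gridlines); it crosses the z-axis at the gridline z = 0.
Finally, solving for integer coefficients yields p as stated.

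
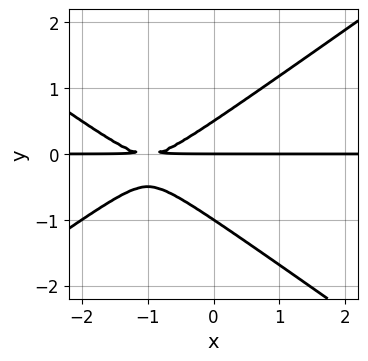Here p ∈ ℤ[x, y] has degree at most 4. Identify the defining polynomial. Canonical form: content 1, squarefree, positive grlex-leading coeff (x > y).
(a) The degree is 3 — a generic line meets the curve in up to 3 points.
(b) Observable constraints: the y-axis gridline crossings are at y ∈ {-1, 0}; the visible x-axis segment lies entirely on the curve.
(c) Together with the visible shape, these determine p as stated.

x^2*y - 2*y^3 + 2*x*y - y^2 + y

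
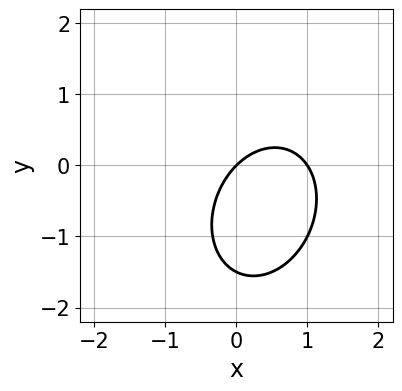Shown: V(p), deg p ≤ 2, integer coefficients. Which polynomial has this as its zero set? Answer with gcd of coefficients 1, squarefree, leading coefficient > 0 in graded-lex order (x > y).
First, the degree is 2 — no degree-1 curve has this shape.
Next, checking where it meets the axes: one y-axis crossing is at y = 0; among the integer gridlines, it crosses the x-axis at x ∈ {0, 1}.
Finally, together with the visible shape, these determine p as stated.

3*x^2 - x*y + 2*y^2 - 3*x + 3*y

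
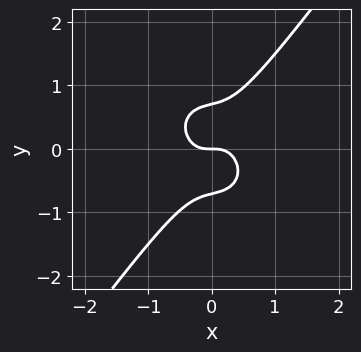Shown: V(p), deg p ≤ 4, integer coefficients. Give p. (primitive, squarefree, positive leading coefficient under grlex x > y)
3*x^3 + x*y^2 - 2*y^3 + y

1. Degree: no degree-2 curve has this shape, so deg p = 3.
2. Checking where it meets the axes: it crosses the x-axis at the gridline x = 0; it meets the y-axis at y = 0 (among the integer gridlines).
3. These observations pin down the coefficients.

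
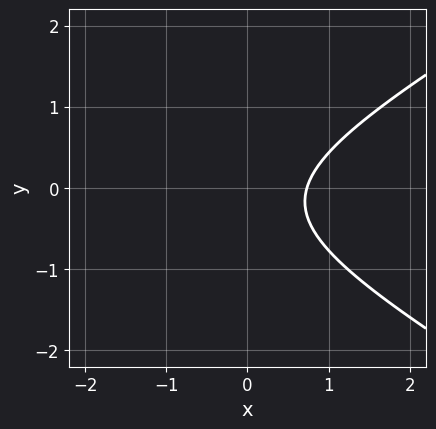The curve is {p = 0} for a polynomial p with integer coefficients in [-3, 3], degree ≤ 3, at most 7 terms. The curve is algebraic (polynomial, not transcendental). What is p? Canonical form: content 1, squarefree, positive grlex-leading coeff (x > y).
x^2 - 3*y^2 + 2*x - y - 2

1. Degree: the shape is more complex than any degree-1 curve, so deg p = 2.
2. Checking where it meets the axes: the curve avoids every integer y-axis point in the box.
3. Putting this together gives p.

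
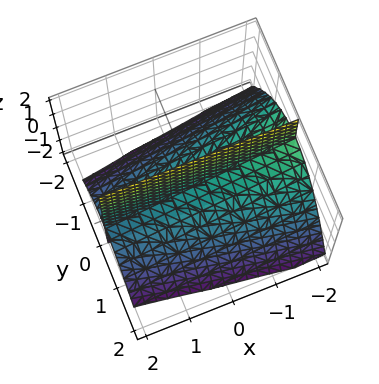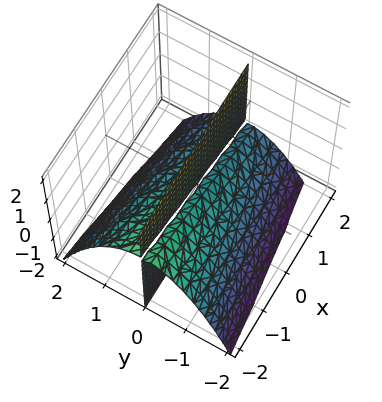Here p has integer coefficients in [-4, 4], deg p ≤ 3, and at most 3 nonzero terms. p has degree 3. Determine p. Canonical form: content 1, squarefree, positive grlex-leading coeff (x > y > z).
1. The picture has 2 separate pieces.
2. The degree is 3 — no degree-2 surface has this shape.
3. Against the integer gridlines: every point of the x-axis in the box is on the surface; every point of the z-axis in the box is on the surface.
4. Fitting integer coefficients to these (and the overall shape) gives p.

2*y^3 + x*y + 3*y*z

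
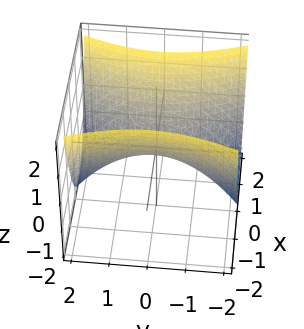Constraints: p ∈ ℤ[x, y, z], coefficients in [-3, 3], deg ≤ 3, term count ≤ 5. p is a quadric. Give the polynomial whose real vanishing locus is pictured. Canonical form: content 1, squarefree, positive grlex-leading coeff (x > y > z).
3*x^2 - y^2 - 3*z

First, deg p = 2.
Then, symmetries: mirror symmetry x ↦ −x ⇒ only even powers of x; it's symmetric under y → −y, forcing even powers of y.
Then, observable constraints: it meets the z-axis at z = 0 (among the integer gridlines); it meets the y-axis at y = 0 (among the integer gridlines).
Finally, these observations pin down the coefficients.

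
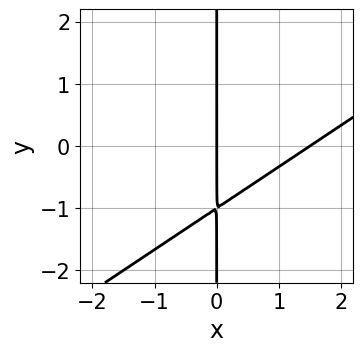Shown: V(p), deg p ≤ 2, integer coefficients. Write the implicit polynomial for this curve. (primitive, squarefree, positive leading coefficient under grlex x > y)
(a) deg p = 2.
(b) Against the integer gridlines: one x-axis crossing is at x = 0; every point of the y-axis in the box is on the curve.
(c) These observations pin down the coefficients.

2*x^2 - 3*x*y - 3*x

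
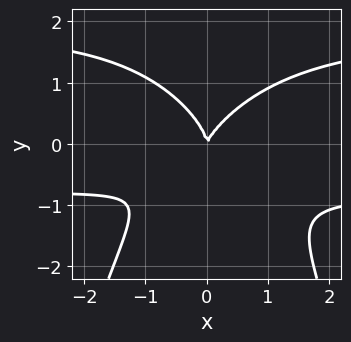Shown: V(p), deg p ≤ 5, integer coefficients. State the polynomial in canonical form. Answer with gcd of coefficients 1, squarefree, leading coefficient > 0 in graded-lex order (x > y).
First, deg p = 4. A generic line meets the curve in up to 4 points.
Next, observable constraints: it meets the y-axis at y = 0 (among the integer gridlines); one x-axis crossing is at x = 0.
Finally, assembling these constraints gives the stated polynomial.

2*x^2*y^2 - 2*x^2*y + 3*y^3 - 3*x^2 + x*y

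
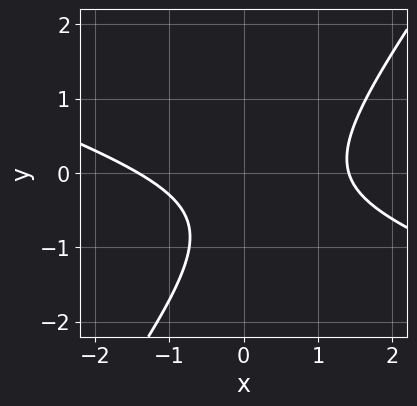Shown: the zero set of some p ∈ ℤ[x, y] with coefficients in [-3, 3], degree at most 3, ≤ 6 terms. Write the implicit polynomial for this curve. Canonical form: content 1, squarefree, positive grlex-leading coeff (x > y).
1. Degree: no degree-1 curve has this shape, so deg p = 2.
2. Observable constraints: the curve avoids every integer y-axis point in the box.
3. Matching integer coefficients to the picture gives p.

x^2 + 2*x*y - 2*y^2 - 2*y - 2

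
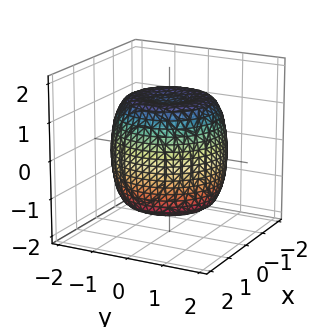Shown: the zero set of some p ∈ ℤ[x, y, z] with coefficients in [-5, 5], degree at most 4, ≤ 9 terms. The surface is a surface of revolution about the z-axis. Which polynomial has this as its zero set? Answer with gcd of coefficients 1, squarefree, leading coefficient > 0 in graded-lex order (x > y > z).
2*x^4 + 4*x^2*y^2 + 2*y^4 - 3*x^2 - 3*y^2 + 2*z^2 - 3

First, the degree is 4 — no degree-3 surface has this shape.
Then, symmetry: every cross-section ⟂ z is a circle, so x, y appear only via x² + y².
Then, from the visible intercepts: a circular section at z = 1 has radius between 1 and 2.
Finally, fitting integer coefficients to these (and the overall shape) gives p.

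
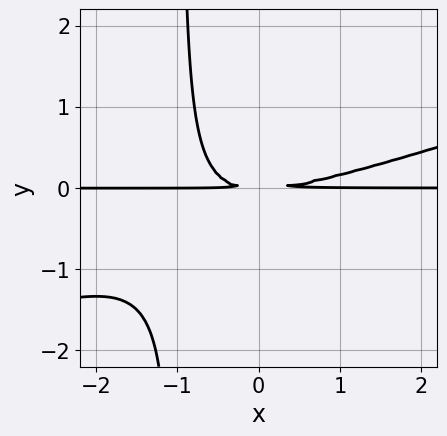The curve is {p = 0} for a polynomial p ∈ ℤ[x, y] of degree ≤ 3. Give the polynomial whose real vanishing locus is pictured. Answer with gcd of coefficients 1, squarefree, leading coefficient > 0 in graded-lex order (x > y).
First, deg p = 3.
Then, checking where it meets the axes: the visible x-axis segment lies entirely on the curve.
Finally, fitting integer coefficients to these (and the overall shape) gives p.

x^2*y - 3*x*y^2 - 3*y^2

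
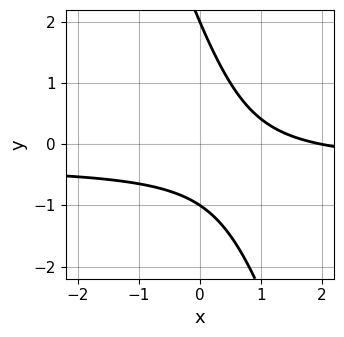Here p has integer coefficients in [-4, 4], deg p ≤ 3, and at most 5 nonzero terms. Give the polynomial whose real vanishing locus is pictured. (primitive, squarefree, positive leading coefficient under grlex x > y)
3*x*y + y^2 + x - y - 2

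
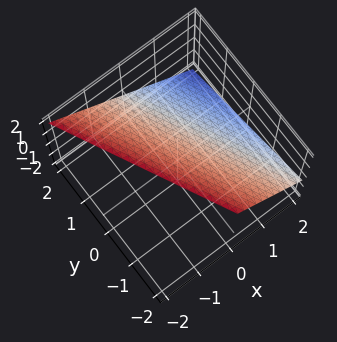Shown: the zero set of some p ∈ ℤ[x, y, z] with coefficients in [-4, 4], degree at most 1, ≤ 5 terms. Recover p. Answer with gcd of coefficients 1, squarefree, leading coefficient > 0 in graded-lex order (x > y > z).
2*x + y + 2*z - 2

1. deg p = 1. Every cross-section is a straight line — this is a plane.
2. Observable constraints: one z-axis crossing is at z = 1; it crosses the x-axis at the gridline x = 1; one y-axis crossing is at y = 2.
3. Matching integer coefficients to the picture gives p.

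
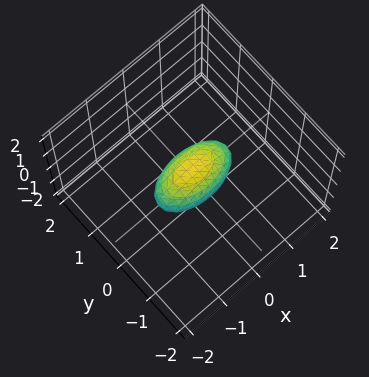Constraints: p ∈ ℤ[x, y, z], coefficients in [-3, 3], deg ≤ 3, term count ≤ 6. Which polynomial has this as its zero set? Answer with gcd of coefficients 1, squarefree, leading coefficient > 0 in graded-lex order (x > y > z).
deg p = 2.
Symmetries: mirror symmetry y ↦ −y ⇒ only even powers of y; mirror symmetry x ↦ −x ⇒ only even powers of x; it's symmetric under z → −z, forcing even powers of z.
Against the integer gridlines: the x-axis gridline crossings are at x ∈ {-1, 1}.
Solving for integer coefficients yields p as stated.

x^2 + 3*y^2 + 2*z^2 - 1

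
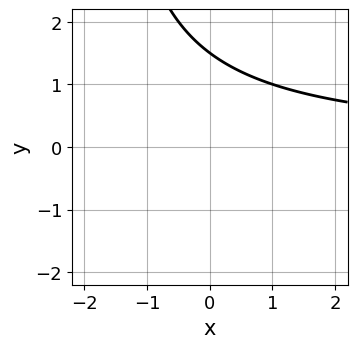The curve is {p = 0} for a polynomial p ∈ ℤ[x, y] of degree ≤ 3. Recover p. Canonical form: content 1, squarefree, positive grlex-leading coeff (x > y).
x*y + 2*y - 3

Degree: the shape is more complex than any degree-1 curve, so deg p = 2.
Checking where it meets the axes: the curve avoids every integer x-axis point in the box.
Together with the visible shape, these determine p as stated.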